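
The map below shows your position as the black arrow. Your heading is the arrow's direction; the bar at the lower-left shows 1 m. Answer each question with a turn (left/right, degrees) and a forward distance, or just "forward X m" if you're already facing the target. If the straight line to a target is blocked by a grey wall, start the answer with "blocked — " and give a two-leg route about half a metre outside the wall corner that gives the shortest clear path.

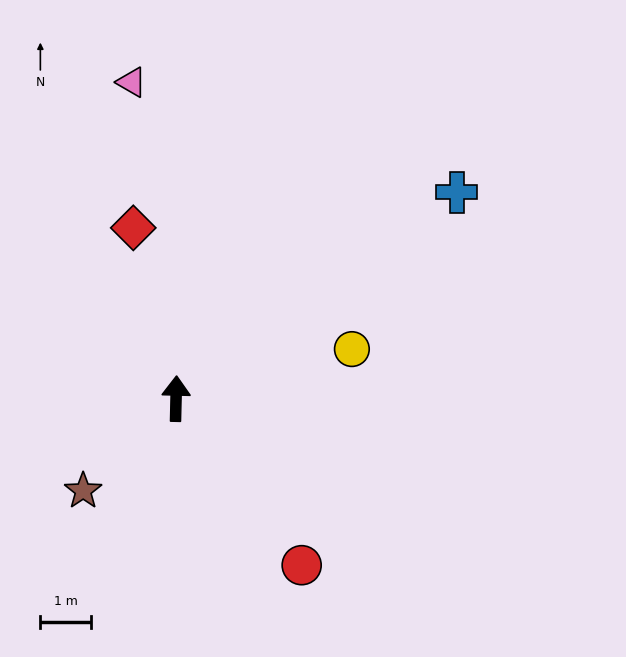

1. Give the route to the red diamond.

turn left 15°, forward 3.5 m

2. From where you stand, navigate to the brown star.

turn left 136°, forward 2.6 m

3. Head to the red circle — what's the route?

turn right 142°, forward 4.1 m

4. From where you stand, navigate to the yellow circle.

turn right 73°, forward 3.6 m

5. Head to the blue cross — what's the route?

turn right 52°, forward 6.9 m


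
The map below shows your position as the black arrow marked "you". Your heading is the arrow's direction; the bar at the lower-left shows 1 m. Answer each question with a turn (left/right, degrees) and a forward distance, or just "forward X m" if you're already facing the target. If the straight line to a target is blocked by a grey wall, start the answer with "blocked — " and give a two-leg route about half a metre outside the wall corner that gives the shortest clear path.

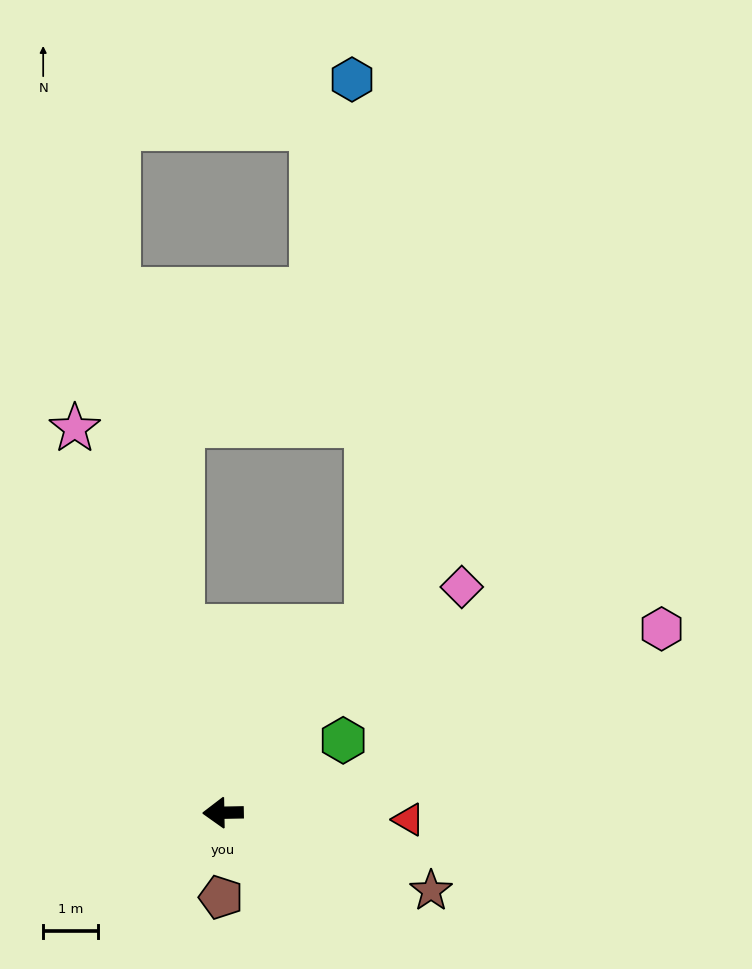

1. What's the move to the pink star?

turn right 70°, forward 7.6 m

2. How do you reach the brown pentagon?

turn left 88°, forward 1.6 m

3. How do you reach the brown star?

turn left 158°, forward 4.1 m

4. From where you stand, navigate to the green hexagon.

turn right 150°, forward 2.6 m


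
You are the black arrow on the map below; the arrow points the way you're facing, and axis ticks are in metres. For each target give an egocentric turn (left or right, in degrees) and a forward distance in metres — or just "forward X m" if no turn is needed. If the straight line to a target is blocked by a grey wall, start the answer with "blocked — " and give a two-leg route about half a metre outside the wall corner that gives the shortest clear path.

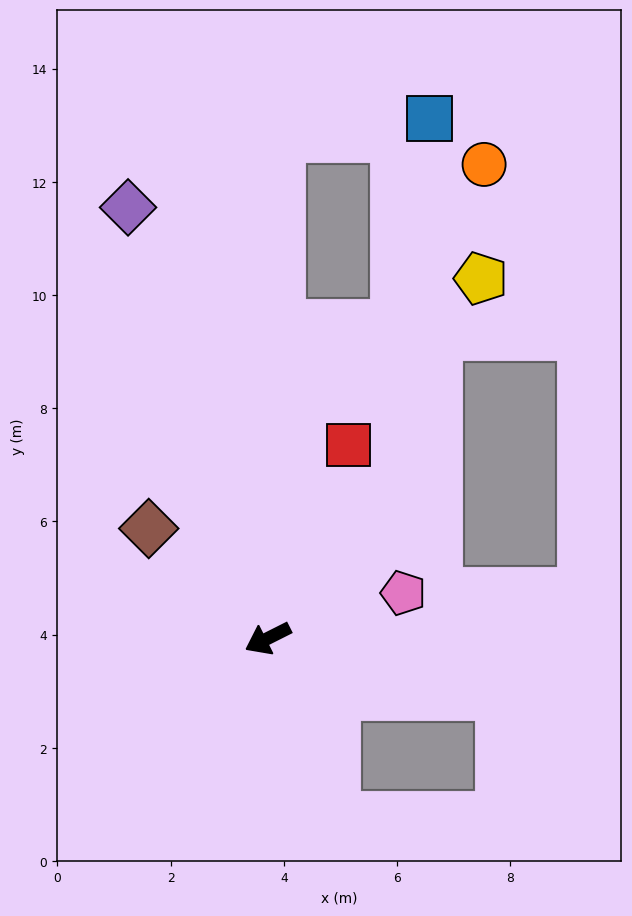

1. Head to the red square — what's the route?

turn right 139°, forward 3.7 m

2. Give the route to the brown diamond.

turn right 69°, forward 2.9 m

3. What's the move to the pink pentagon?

turn left 172°, forward 2.5 m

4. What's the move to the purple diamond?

turn right 99°, forward 8.0 m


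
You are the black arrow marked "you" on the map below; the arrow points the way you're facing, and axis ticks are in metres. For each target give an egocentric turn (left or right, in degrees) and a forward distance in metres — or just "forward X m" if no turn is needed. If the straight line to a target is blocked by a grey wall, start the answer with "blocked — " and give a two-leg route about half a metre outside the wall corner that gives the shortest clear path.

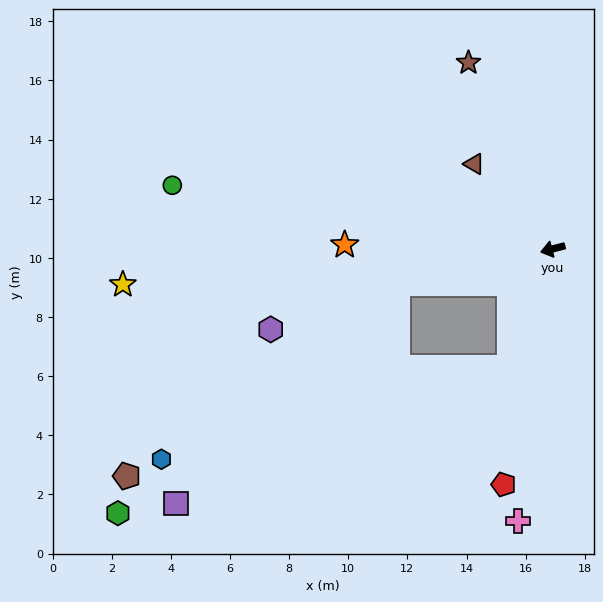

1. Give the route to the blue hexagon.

blocked — turn right 2°, forward 5.4 m, then turn left 24°, forward 10.0 m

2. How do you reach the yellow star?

turn right 10°, forward 14.6 m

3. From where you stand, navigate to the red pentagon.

turn left 64°, forward 8.1 m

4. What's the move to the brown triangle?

turn right 62°, forward 3.9 m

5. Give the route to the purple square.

blocked — turn right 2°, forward 5.4 m, then turn left 32°, forward 10.6 m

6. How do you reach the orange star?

turn right 16°, forward 7.0 m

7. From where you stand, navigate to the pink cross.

turn left 68°, forward 9.3 m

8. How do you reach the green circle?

turn right 24°, forward 13.0 m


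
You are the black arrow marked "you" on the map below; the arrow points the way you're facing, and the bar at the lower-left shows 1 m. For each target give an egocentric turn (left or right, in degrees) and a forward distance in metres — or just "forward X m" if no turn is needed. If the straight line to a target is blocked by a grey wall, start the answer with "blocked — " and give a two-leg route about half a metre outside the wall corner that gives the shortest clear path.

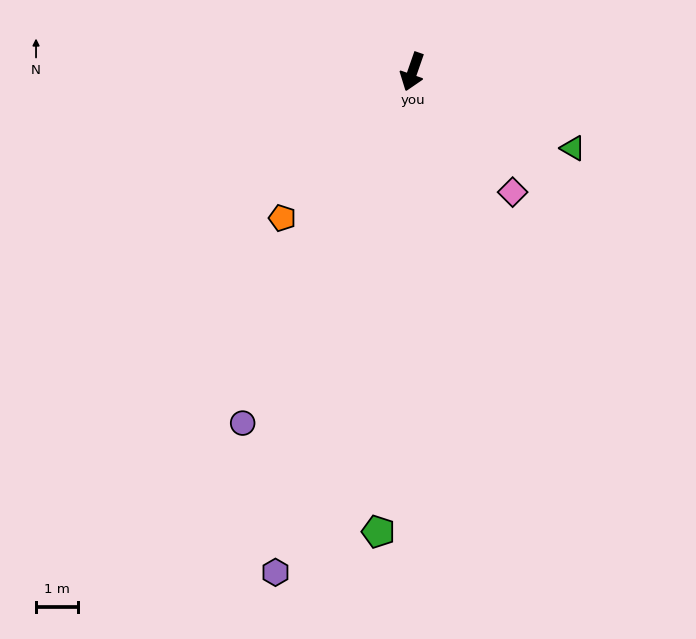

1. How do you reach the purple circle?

turn right 7°, forward 9.2 m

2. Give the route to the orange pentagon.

turn right 22°, forward 4.6 m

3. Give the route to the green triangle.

turn left 84°, forward 4.2 m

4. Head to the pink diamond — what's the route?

turn left 59°, forward 3.7 m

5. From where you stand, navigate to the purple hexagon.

turn left 4°, forward 12.3 m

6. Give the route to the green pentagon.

turn left 15°, forward 10.9 m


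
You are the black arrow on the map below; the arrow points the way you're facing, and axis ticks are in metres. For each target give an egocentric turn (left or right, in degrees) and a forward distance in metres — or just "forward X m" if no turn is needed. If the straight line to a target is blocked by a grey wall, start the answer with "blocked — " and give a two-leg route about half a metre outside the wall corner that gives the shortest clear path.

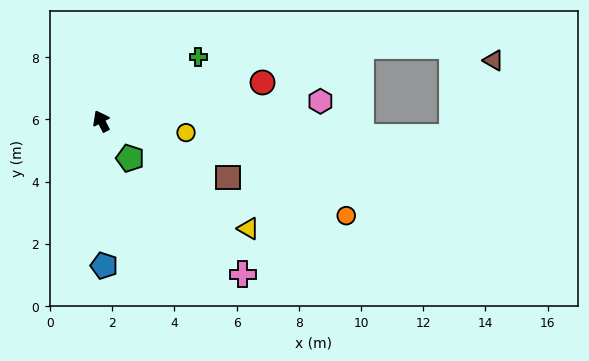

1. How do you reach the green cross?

turn right 84°, forward 3.7 m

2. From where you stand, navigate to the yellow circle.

turn right 125°, forward 2.8 m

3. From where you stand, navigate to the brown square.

turn right 142°, forward 4.5 m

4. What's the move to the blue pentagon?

turn left 154°, forward 4.6 m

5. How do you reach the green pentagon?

turn right 170°, forward 1.5 m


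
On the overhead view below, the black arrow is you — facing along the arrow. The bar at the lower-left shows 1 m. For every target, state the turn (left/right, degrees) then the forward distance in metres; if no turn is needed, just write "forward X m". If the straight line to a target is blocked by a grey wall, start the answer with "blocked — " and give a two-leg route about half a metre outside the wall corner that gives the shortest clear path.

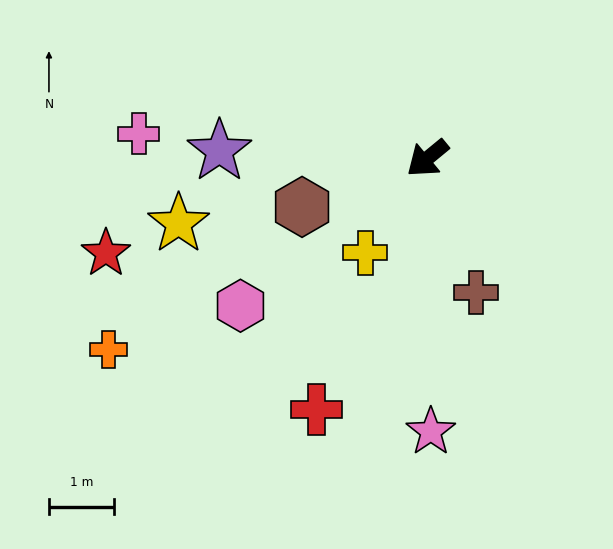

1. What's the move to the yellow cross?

turn left 17°, forward 1.7 m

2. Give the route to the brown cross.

turn left 70°, forward 2.2 m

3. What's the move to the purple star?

turn right 42°, forward 3.2 m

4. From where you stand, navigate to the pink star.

turn left 51°, forward 4.2 m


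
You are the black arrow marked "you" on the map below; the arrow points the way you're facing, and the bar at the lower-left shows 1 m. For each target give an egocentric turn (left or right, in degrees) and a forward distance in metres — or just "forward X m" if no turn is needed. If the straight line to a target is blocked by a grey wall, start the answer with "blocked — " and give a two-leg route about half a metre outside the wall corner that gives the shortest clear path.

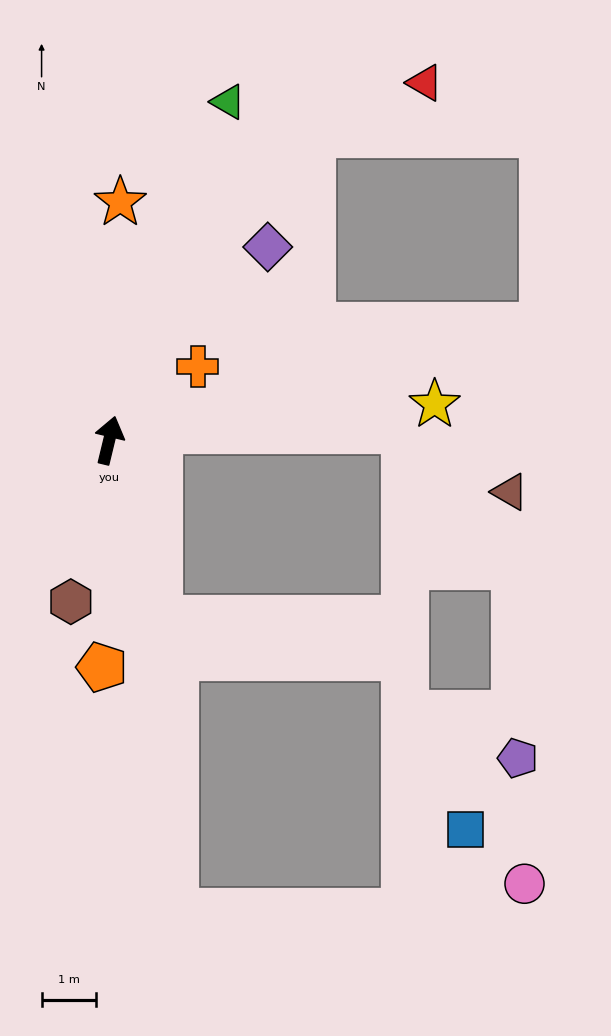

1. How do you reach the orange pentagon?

turn right 168°, forward 4.2 m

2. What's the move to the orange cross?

turn right 37°, forward 2.1 m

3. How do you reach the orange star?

turn left 11°, forward 4.4 m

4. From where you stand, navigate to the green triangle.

turn right 6°, forward 6.6 m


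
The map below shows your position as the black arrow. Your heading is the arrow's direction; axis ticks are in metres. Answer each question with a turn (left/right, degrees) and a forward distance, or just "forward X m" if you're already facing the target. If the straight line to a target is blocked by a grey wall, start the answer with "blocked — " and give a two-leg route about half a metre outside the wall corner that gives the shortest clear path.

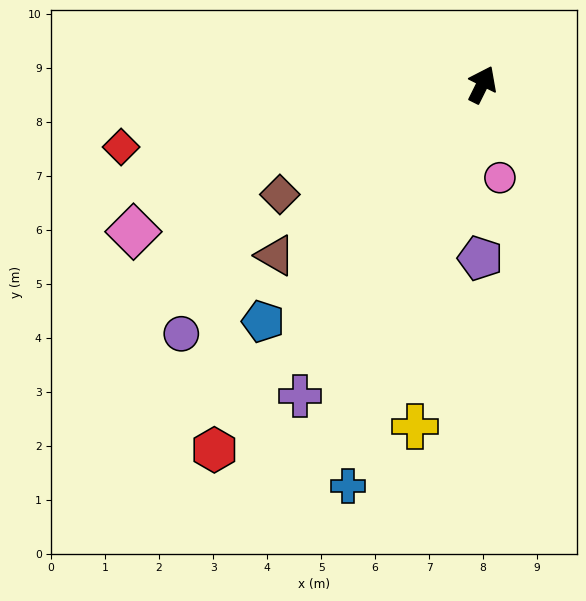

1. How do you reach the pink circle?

turn right 143°, forward 1.8 m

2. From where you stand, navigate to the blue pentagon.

turn left 164°, forward 6.0 m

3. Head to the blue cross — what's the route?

turn right 172°, forward 7.8 m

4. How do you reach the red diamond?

turn left 126°, forward 6.8 m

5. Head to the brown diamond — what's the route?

turn left 145°, forward 4.3 m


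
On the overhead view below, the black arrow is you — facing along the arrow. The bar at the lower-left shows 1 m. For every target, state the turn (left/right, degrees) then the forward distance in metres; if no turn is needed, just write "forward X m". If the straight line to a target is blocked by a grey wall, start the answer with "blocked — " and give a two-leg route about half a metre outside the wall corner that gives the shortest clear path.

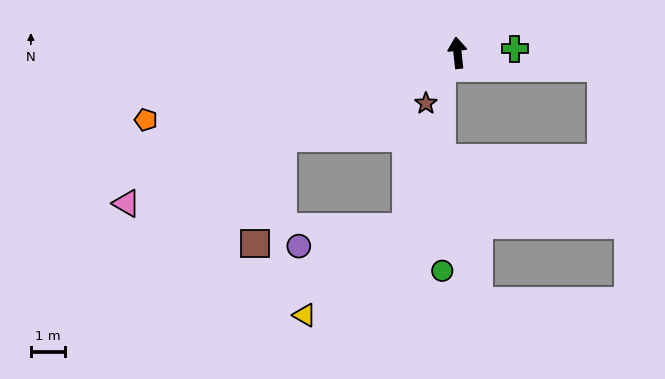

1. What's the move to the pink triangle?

turn left 108°, forward 10.8 m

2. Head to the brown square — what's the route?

blocked — turn left 110°, forward 5.8 m, then turn left 49°, forward 3.2 m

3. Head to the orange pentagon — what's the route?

turn left 96°, forward 9.5 m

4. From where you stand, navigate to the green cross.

turn right 92°, forward 1.7 m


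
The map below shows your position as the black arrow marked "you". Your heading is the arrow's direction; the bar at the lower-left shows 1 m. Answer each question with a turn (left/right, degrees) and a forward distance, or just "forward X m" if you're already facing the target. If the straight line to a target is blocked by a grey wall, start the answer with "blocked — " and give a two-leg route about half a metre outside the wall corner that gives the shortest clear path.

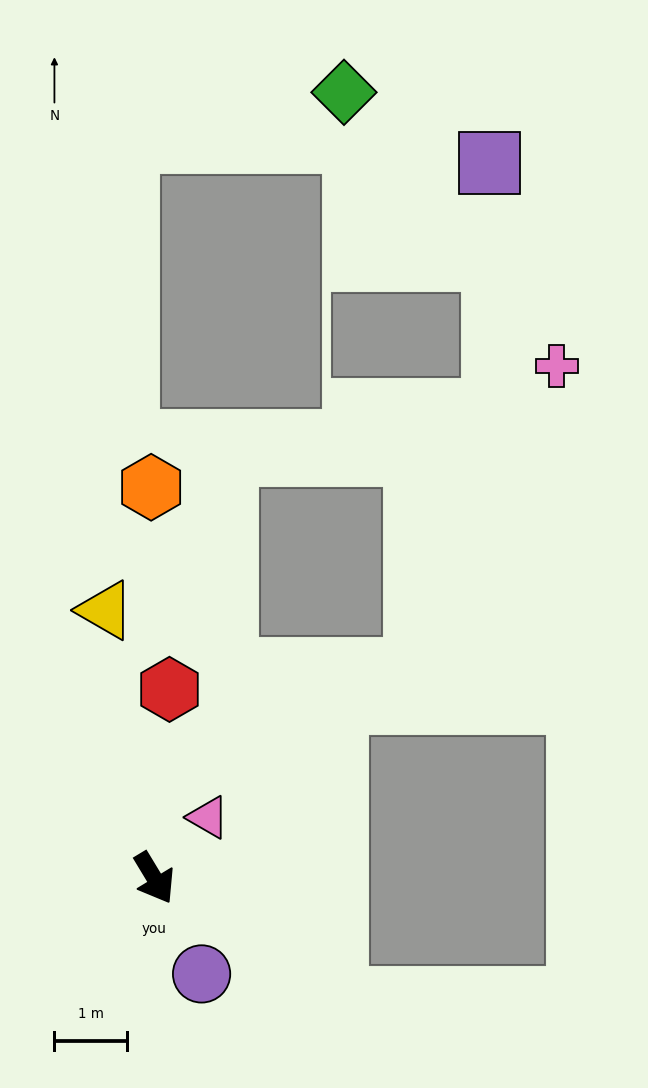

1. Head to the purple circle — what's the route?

turn right 5°, forward 1.5 m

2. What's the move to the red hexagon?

turn left 144°, forward 2.6 m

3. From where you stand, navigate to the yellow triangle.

turn left 159°, forward 3.7 m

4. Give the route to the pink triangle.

turn left 107°, forward 1.1 m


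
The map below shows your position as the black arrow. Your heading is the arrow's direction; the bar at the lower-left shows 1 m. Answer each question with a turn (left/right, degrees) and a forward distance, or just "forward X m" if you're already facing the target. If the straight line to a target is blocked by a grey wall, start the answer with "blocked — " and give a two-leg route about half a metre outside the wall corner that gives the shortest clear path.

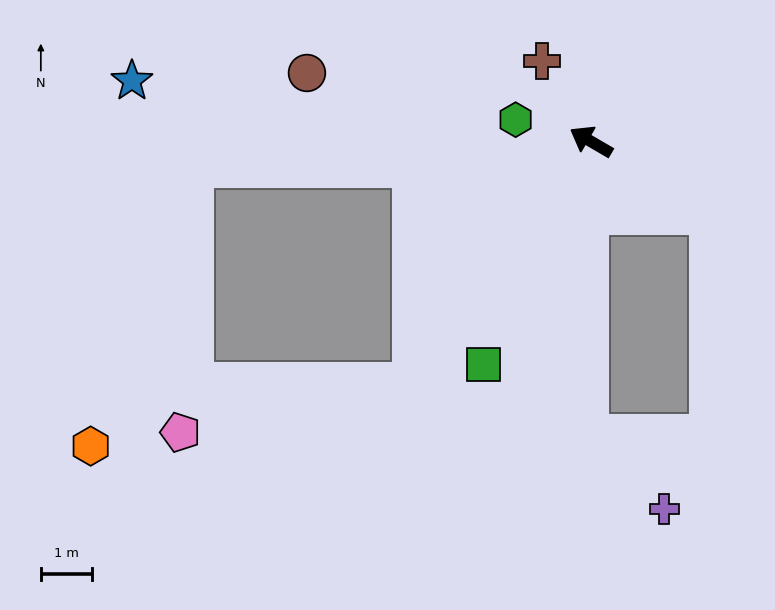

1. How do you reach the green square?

turn left 94°, forward 4.9 m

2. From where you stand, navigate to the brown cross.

turn right 28°, forward 1.9 m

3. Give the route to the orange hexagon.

blocked — turn left 34°, forward 7.9 m, then turn left 66°, forward 5.9 m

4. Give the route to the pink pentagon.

blocked — turn left 84°, forward 5.9 m, then turn right 42°, forward 4.7 m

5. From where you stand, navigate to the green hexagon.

turn left 14°, forward 1.5 m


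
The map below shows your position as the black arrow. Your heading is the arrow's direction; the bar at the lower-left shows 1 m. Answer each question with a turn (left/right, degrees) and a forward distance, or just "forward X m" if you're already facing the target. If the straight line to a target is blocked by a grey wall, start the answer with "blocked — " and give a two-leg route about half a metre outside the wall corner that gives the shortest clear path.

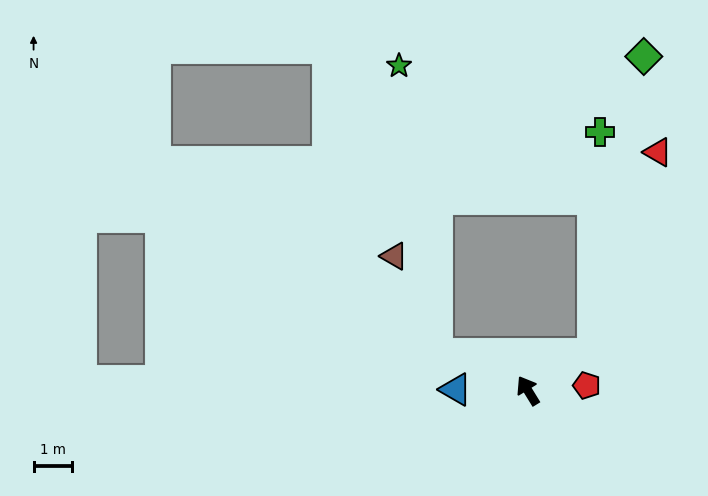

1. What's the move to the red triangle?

blocked — turn right 92°, forward 2.0 m, then turn left 43°, forward 5.6 m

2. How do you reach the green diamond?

blocked — turn right 92°, forward 2.0 m, then turn left 51°, forward 7.9 m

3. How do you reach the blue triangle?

turn left 58°, forward 1.9 m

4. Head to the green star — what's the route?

blocked — turn left 36°, forward 2.6 m, then turn right 60°, forward 7.7 m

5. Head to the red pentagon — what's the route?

turn right 117°, forward 1.6 m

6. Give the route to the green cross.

blocked — turn right 92°, forward 2.0 m, then turn left 59°, forward 5.8 m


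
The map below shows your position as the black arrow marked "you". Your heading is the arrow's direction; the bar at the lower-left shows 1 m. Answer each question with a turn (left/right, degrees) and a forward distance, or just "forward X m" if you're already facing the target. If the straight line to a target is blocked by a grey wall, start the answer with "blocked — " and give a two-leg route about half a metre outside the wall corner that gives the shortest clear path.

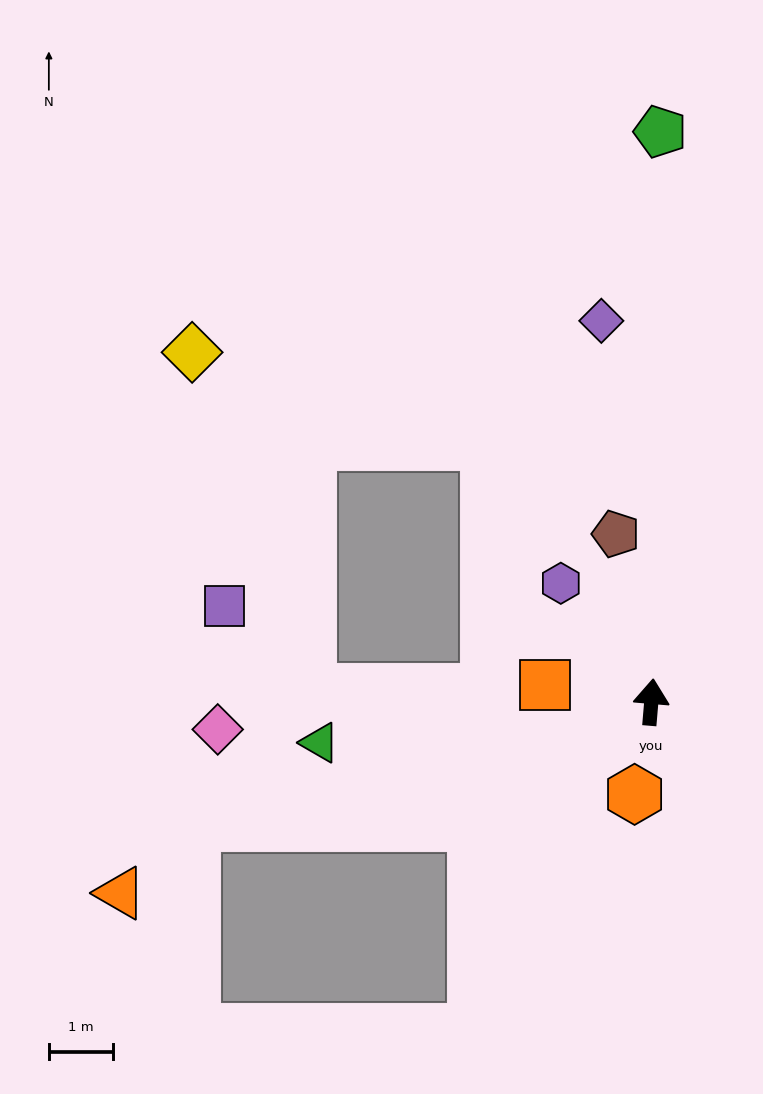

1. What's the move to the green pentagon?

turn left 4°, forward 9.0 m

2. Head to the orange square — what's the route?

turn left 86°, forward 1.7 m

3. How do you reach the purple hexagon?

turn left 42°, forward 2.3 m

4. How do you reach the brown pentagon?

turn left 17°, forward 2.7 m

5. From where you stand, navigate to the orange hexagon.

turn left 175°, forward 1.5 m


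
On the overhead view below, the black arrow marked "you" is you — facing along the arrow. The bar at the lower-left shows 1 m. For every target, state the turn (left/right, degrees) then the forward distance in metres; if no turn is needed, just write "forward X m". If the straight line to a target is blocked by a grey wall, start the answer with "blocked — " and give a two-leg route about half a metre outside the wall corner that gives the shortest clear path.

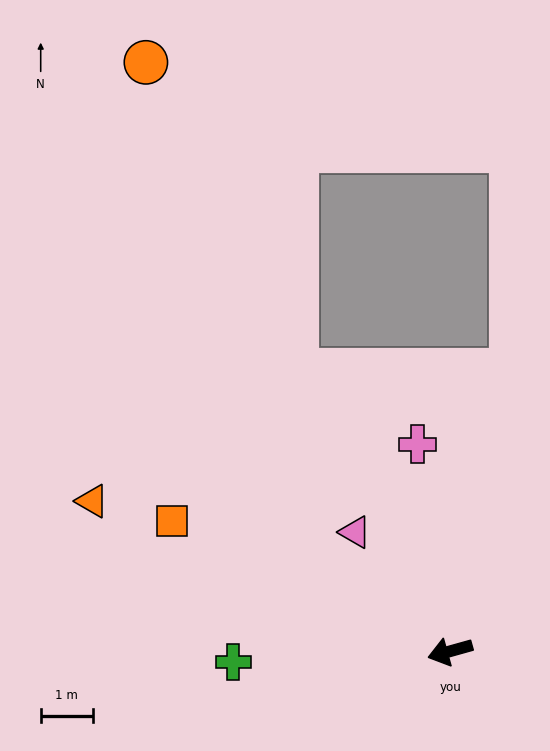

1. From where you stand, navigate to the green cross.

turn right 13°, forward 4.2 m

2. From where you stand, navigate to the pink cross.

turn right 97°, forward 4.0 m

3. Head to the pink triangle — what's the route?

turn right 67°, forward 2.9 m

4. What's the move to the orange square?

turn right 41°, forward 5.9 m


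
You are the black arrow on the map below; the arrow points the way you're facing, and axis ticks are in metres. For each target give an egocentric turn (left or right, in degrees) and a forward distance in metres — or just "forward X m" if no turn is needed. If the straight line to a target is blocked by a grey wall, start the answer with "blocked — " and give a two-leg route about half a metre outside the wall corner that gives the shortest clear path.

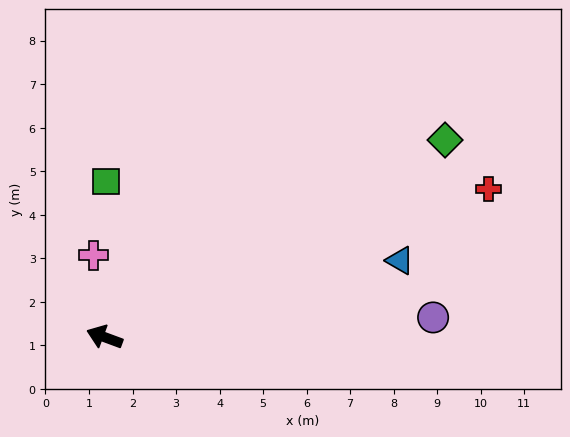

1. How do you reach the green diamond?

turn right 130°, forward 9.0 m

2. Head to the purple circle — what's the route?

turn right 156°, forward 7.6 m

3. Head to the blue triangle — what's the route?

turn right 145°, forward 7.0 m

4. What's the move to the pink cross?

turn right 62°, forward 1.9 m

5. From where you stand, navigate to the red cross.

turn right 139°, forward 9.5 m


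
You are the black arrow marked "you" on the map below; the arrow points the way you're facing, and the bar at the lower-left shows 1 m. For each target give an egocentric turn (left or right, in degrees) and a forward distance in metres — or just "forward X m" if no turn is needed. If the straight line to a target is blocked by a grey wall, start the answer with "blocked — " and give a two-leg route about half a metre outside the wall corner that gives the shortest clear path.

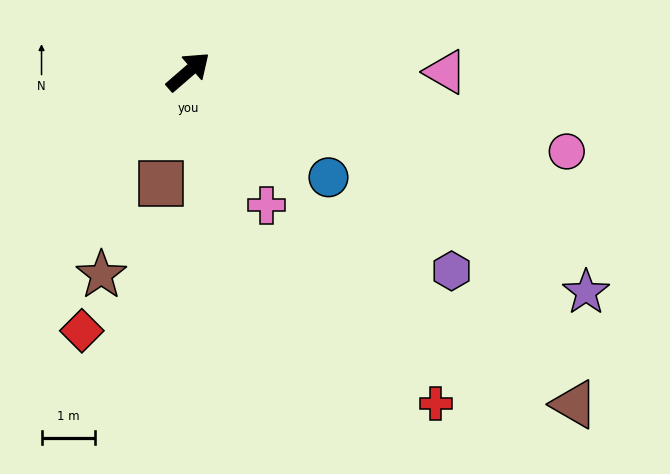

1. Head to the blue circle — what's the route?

turn right 78°, forward 3.3 m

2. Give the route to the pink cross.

turn right 100°, forward 2.9 m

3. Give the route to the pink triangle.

turn right 41°, forward 4.8 m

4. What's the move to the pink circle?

turn right 53°, forward 7.2 m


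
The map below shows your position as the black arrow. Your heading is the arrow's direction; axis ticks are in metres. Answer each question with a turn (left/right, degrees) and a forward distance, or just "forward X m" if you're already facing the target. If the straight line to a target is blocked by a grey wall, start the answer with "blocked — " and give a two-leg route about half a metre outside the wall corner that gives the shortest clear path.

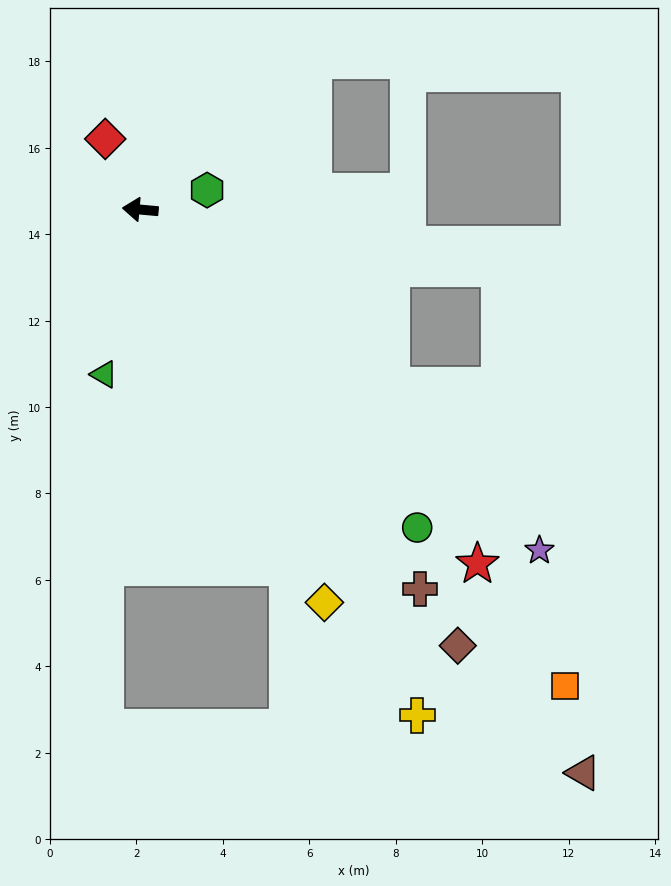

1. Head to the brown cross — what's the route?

turn left 131°, forward 10.9 m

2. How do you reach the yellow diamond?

turn left 120°, forward 10.0 m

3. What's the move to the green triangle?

turn left 83°, forward 3.9 m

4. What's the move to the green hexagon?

turn right 159°, forward 1.6 m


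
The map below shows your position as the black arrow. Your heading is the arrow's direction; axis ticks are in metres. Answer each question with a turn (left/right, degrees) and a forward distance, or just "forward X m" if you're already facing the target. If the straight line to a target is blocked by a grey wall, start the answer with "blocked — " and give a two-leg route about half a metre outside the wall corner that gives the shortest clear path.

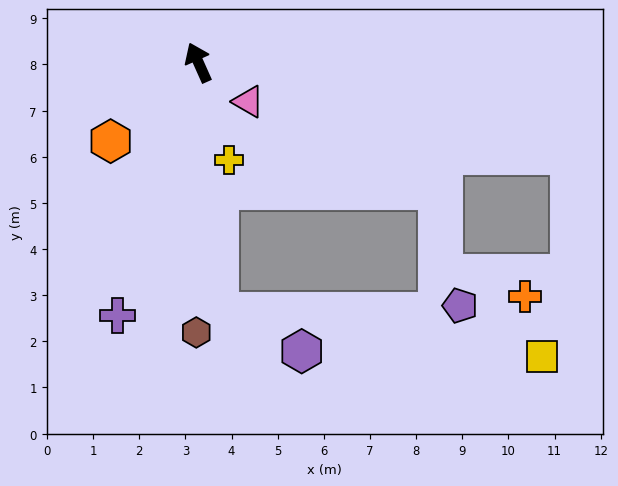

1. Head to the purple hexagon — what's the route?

blocked — turn left 161°, forward 5.4 m, then turn left 59°, forward 2.0 m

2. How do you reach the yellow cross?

turn left 173°, forward 2.2 m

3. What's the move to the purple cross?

turn left 138°, forward 5.8 m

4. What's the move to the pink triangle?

turn right 152°, forward 1.4 m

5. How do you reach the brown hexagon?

turn left 155°, forward 5.9 m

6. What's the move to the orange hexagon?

turn left 108°, forward 2.6 m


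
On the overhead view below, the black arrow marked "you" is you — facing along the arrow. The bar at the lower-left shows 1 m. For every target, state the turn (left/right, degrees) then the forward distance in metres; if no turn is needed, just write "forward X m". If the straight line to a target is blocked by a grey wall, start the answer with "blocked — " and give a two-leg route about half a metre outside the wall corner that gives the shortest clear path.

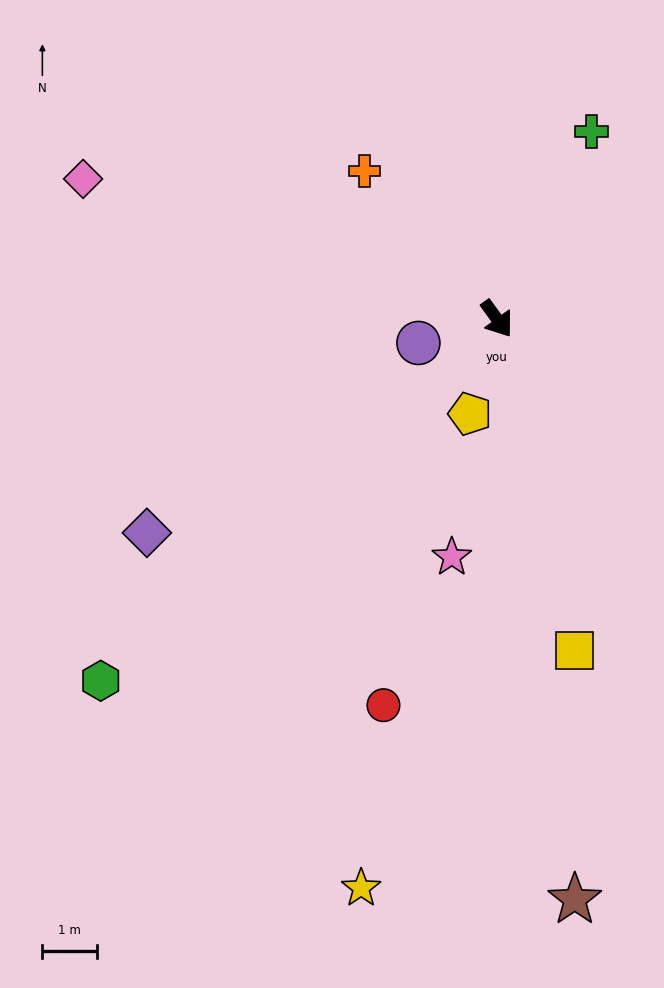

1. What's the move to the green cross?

turn left 117°, forward 3.8 m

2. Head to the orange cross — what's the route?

turn right 174°, forward 3.6 m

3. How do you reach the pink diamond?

turn right 145°, forward 8.0 m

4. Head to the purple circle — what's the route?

turn right 109°, forward 1.5 m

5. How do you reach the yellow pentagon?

turn right 52°, forward 1.8 m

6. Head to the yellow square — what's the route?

turn right 23°, forward 6.2 m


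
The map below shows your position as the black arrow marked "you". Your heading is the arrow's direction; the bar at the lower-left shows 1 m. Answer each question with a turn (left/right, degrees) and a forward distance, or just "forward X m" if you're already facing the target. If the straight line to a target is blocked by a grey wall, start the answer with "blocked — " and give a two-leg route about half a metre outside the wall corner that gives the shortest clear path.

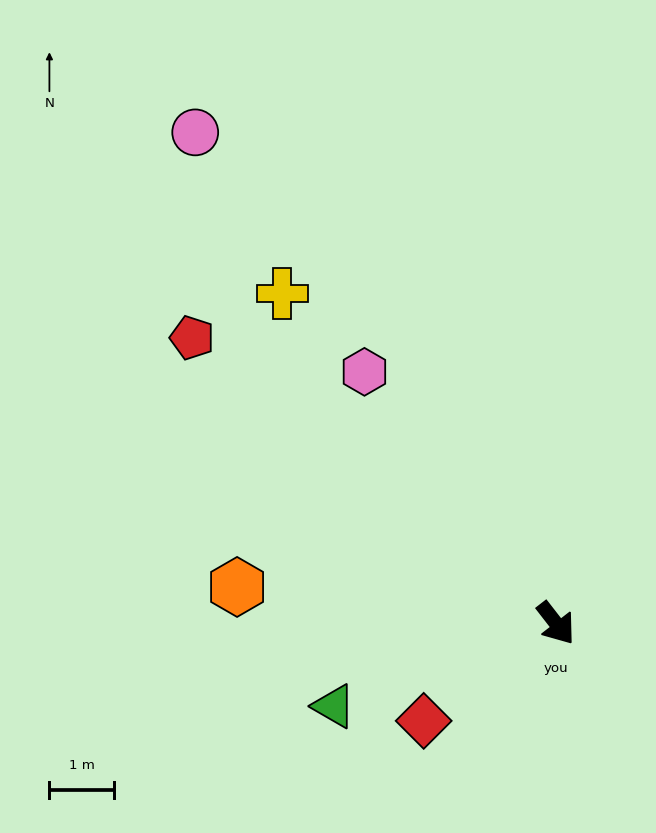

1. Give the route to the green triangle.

turn right 107°, forward 3.7 m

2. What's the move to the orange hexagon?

turn right 134°, forward 5.0 m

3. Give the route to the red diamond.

turn right 91°, forward 2.5 m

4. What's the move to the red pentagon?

turn right 166°, forward 7.2 m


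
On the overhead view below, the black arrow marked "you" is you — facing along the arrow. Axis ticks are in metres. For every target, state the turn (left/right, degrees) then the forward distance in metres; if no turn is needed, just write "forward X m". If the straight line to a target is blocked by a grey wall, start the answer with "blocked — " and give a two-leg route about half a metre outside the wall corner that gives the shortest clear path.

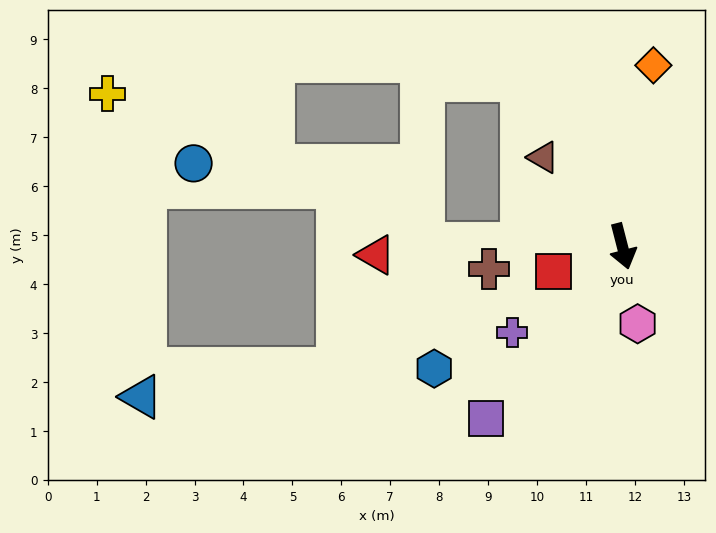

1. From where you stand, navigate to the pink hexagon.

turn right 3°, forward 1.6 m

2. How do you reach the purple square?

turn right 53°, forward 4.5 m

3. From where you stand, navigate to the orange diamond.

turn left 156°, forward 3.8 m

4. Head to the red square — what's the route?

turn right 84°, forward 1.5 m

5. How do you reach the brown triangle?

turn right 153°, forward 2.4 m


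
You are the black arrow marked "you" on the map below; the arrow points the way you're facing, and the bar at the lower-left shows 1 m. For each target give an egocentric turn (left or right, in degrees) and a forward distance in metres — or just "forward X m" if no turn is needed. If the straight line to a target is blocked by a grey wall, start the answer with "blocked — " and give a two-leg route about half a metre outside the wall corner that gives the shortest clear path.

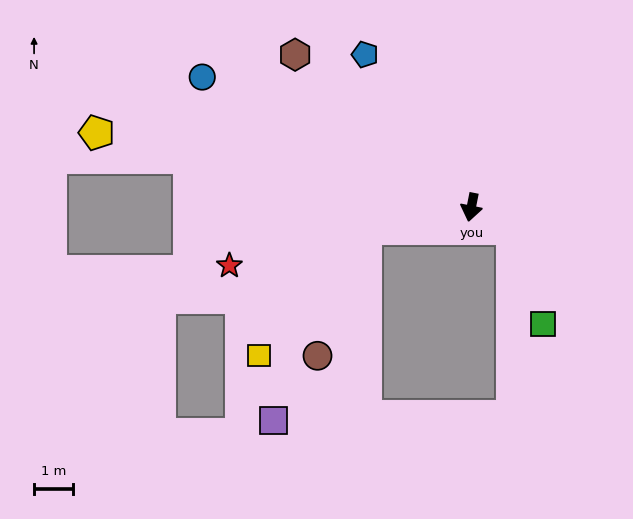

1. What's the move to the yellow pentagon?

turn right 90°, forward 9.7 m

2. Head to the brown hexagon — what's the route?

turn right 120°, forward 5.9 m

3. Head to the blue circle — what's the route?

turn right 105°, forward 7.6 m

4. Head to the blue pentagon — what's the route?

turn right 134°, forward 4.7 m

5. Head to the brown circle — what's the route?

blocked — turn right 68°, forward 2.7 m, then turn left 59°, forward 3.5 m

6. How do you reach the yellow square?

blocked — turn right 68°, forward 2.7 m, then turn left 39°, forward 4.2 m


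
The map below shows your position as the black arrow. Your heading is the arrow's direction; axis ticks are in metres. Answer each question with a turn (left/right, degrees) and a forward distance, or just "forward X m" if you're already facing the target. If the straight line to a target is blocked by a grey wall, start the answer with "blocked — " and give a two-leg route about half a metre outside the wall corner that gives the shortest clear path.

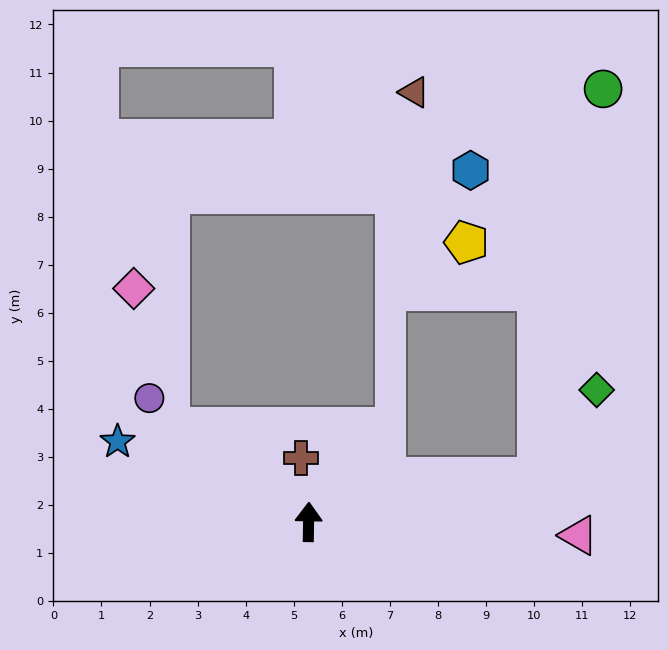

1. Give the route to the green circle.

blocked — turn right 78°, forward 4.9 m, then turn left 69°, forward 8.2 m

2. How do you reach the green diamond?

blocked — turn right 78°, forward 4.9 m, then turn left 45°, forward 2.2 m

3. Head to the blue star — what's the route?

turn left 68°, forward 4.3 m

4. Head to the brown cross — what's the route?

turn left 8°, forward 1.3 m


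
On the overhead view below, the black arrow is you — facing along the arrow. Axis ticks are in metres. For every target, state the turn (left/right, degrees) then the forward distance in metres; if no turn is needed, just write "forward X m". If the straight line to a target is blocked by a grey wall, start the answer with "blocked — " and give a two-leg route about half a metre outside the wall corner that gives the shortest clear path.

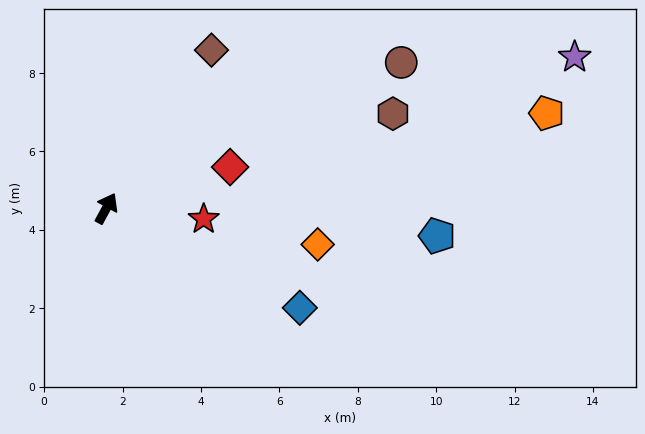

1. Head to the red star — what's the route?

turn right 68°, forward 2.5 m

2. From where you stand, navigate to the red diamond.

turn right 43°, forward 3.3 m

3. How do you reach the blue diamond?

turn right 89°, forward 5.5 m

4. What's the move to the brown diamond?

turn right 5°, forward 4.8 m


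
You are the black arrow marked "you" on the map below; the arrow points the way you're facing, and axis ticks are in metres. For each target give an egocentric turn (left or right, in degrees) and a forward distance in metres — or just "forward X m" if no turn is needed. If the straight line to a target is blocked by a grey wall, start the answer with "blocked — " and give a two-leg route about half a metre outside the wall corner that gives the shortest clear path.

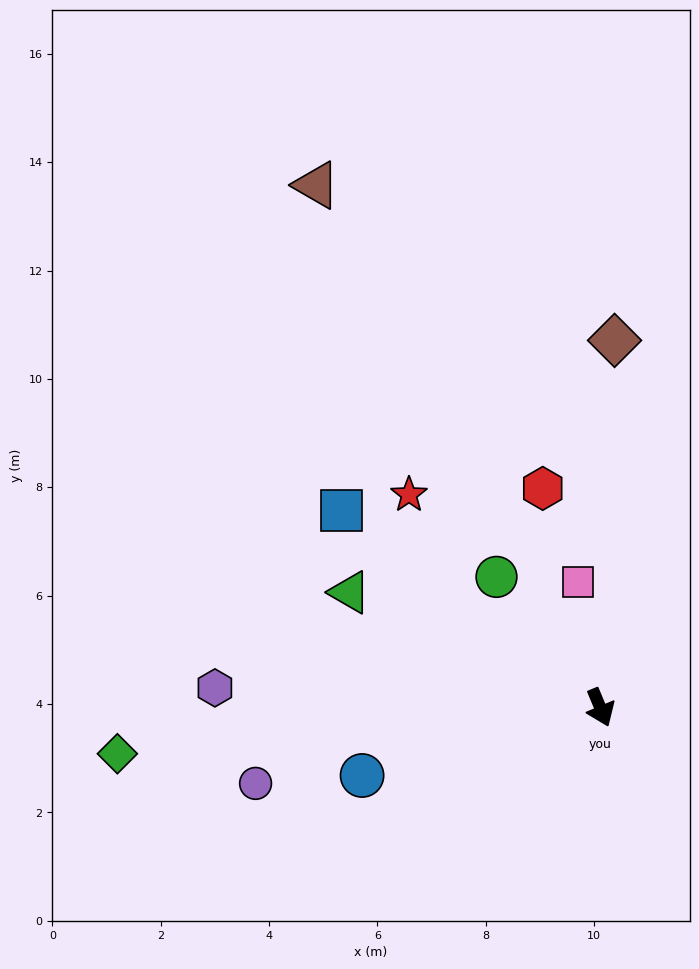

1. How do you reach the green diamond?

turn right 107°, forward 9.0 m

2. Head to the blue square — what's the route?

turn right 150°, forward 6.0 m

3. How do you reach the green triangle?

turn right 137°, forward 5.1 m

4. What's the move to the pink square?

turn left 167°, forward 2.3 m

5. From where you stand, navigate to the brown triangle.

turn right 174°, forward 11.0 m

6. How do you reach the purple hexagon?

turn right 116°, forward 7.1 m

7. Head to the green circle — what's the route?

turn right 164°, forward 3.1 m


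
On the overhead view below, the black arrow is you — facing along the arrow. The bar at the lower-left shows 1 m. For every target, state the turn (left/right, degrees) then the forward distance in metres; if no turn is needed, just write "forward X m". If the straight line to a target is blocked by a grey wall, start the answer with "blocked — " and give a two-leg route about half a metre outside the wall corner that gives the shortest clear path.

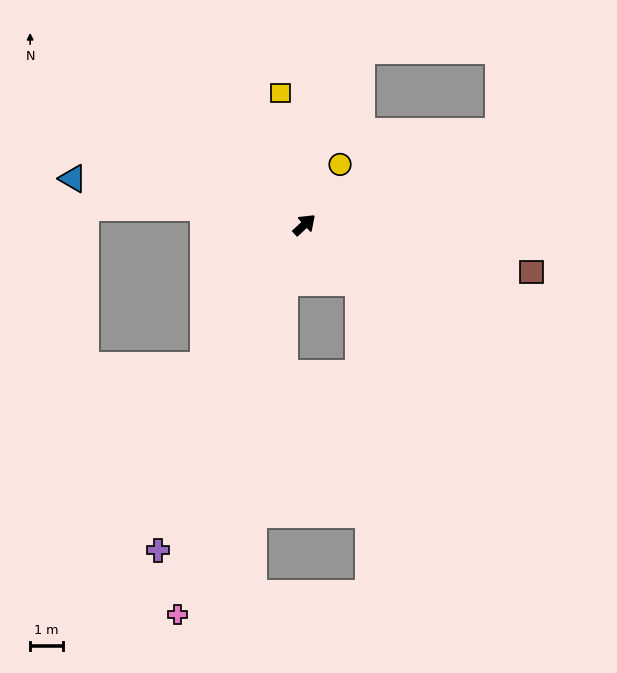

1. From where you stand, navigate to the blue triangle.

turn left 126°, forward 7.1 m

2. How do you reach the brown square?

turn right 54°, forward 7.0 m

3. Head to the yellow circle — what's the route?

turn left 17°, forward 2.1 m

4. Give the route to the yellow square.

turn left 58°, forward 4.0 m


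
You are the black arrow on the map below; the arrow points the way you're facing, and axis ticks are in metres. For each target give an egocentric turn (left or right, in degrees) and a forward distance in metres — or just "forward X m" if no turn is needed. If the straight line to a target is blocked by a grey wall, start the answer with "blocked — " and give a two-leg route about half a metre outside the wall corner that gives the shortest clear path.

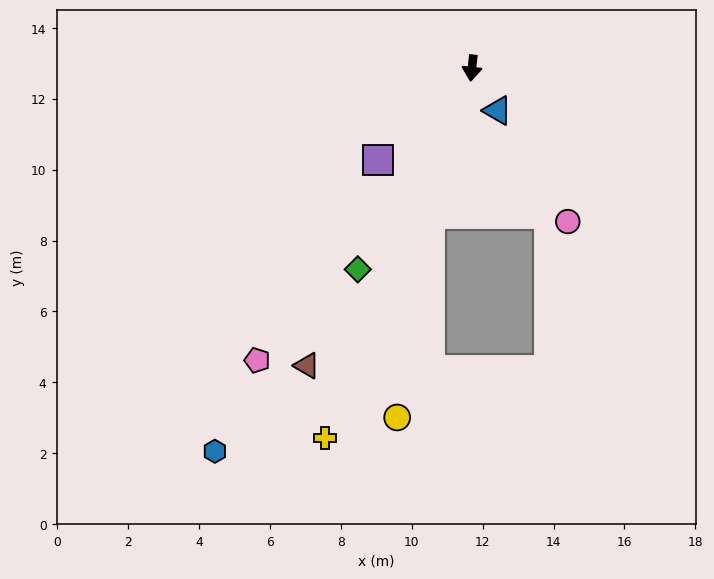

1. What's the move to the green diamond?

turn right 24°, forward 6.5 m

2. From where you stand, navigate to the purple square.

turn right 40°, forward 3.7 m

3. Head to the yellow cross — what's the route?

turn right 16°, forward 11.2 m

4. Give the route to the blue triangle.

turn left 37°, forward 1.4 m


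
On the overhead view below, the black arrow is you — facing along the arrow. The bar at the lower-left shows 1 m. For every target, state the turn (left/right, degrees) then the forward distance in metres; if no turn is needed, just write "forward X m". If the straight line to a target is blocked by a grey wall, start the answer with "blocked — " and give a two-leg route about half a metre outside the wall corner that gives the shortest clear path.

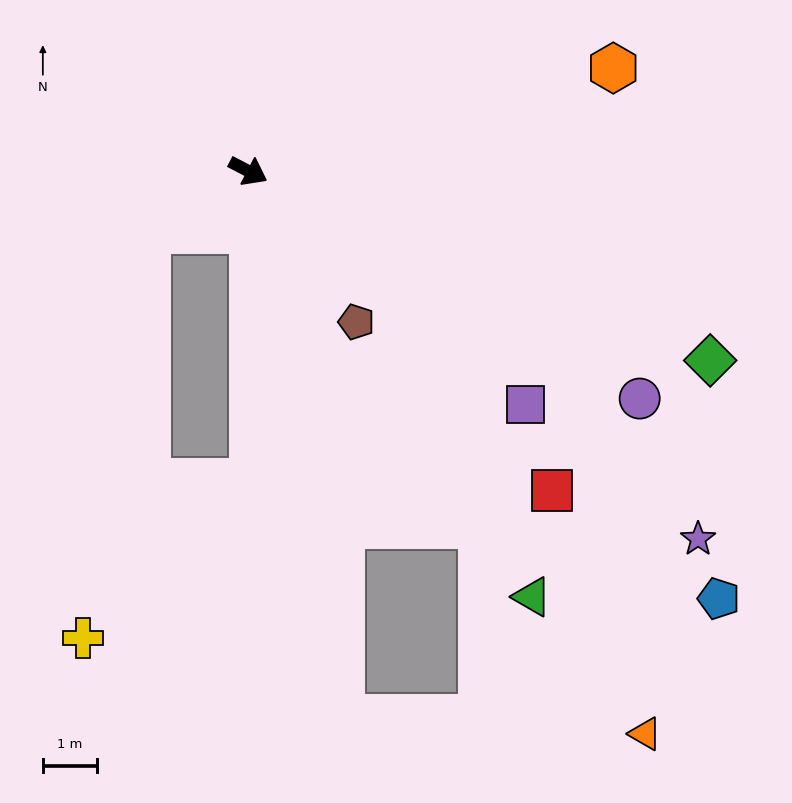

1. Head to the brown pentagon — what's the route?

turn right 27°, forward 3.4 m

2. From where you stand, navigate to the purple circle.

turn right 3°, forward 8.4 m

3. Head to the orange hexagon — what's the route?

turn left 43°, forward 7.0 m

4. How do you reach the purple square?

turn right 13°, forward 6.7 m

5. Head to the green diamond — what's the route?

turn left 5°, forward 9.3 m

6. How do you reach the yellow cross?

blocked — turn right 122°, forward 2.2 m, then turn left 50°, forward 7.7 m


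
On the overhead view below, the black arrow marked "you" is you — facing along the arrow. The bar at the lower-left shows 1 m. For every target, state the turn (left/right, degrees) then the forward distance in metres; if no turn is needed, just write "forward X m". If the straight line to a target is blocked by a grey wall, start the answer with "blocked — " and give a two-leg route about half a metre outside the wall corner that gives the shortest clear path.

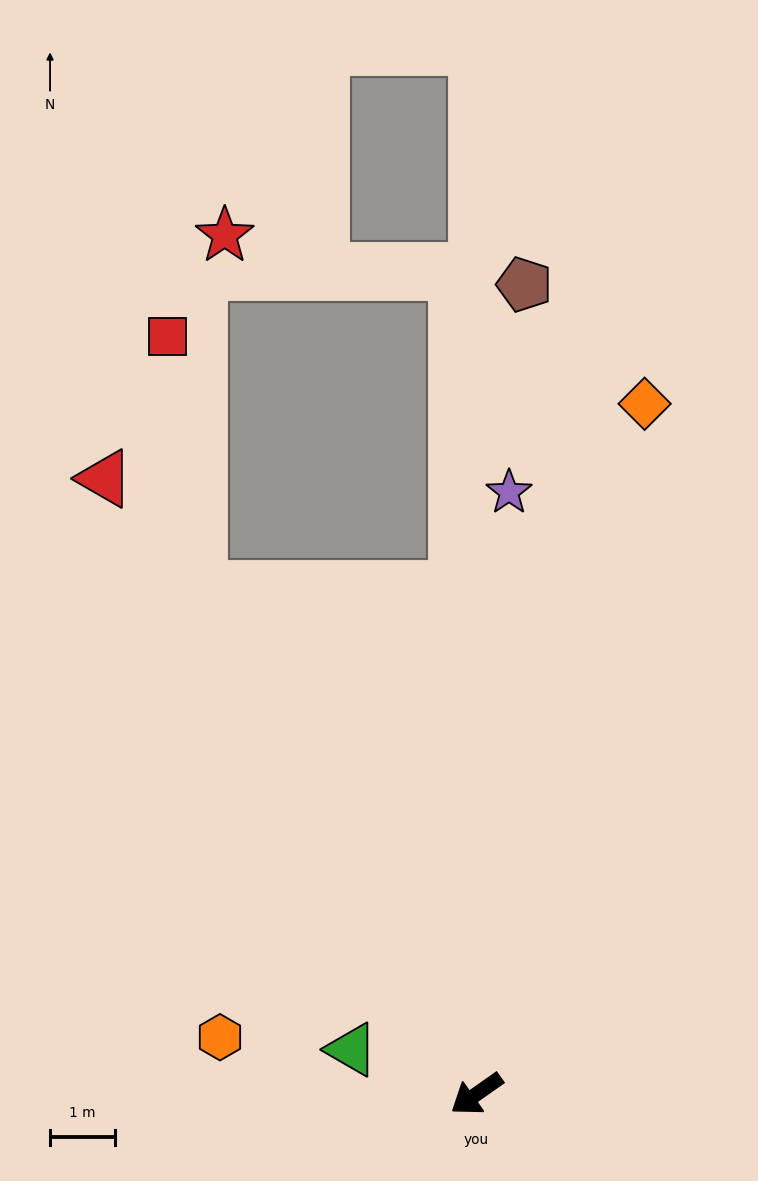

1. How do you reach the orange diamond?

turn right 139°, forward 10.9 m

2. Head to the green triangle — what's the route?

turn right 55°, forward 2.0 m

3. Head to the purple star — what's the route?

turn right 128°, forward 9.3 m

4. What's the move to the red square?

blocked — turn right 96°, forward 8.9 m, then turn right 22°, forward 3.9 m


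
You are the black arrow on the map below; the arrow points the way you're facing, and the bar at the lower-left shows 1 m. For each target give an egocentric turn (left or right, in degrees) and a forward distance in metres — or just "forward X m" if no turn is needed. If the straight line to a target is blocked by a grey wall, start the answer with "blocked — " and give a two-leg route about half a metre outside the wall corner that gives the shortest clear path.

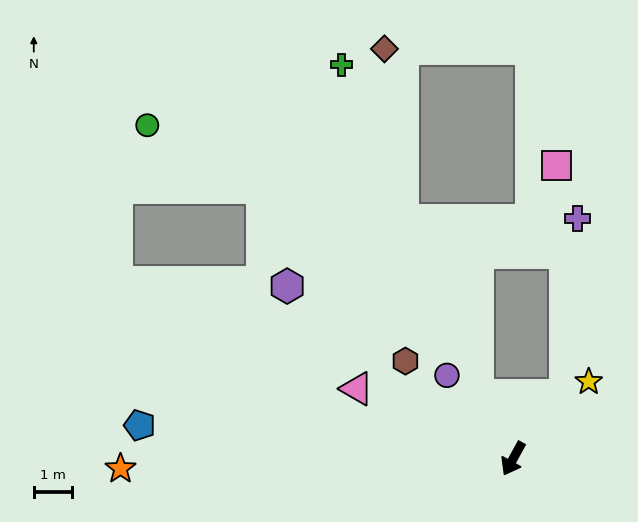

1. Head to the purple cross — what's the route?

blocked — turn left 169°, forward 2.1 m, then turn left 36°, forward 4.6 m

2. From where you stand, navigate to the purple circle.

turn right 113°, forward 2.8 m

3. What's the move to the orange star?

turn right 60°, forward 10.2 m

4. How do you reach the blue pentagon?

turn right 66°, forward 9.8 m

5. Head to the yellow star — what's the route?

turn left 164°, forward 2.8 m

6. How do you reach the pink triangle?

turn right 85°, forward 4.5 m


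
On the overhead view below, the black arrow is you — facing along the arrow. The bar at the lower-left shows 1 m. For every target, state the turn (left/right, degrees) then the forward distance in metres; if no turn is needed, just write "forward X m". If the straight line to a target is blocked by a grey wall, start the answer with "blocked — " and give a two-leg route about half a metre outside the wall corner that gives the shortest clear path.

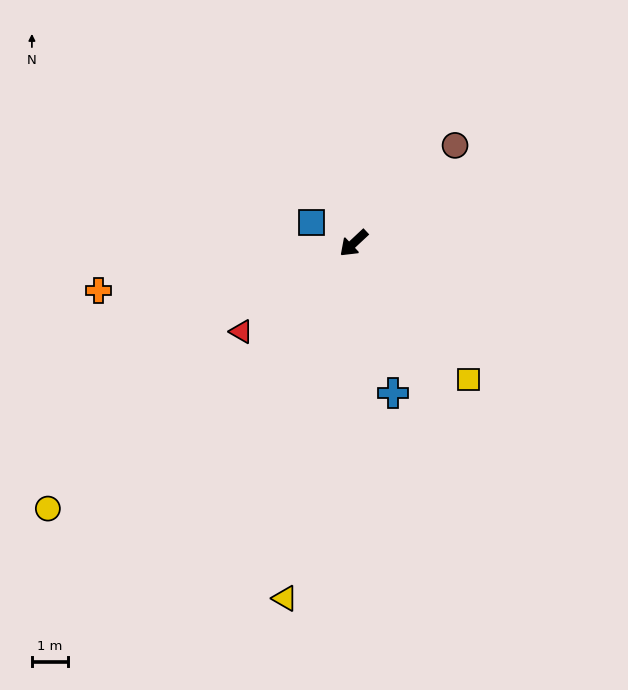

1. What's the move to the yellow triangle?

turn left 36°, forward 10.2 m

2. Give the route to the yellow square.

turn left 87°, forward 5.0 m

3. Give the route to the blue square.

turn right 69°, forward 1.3 m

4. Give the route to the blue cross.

turn left 62°, forward 4.4 m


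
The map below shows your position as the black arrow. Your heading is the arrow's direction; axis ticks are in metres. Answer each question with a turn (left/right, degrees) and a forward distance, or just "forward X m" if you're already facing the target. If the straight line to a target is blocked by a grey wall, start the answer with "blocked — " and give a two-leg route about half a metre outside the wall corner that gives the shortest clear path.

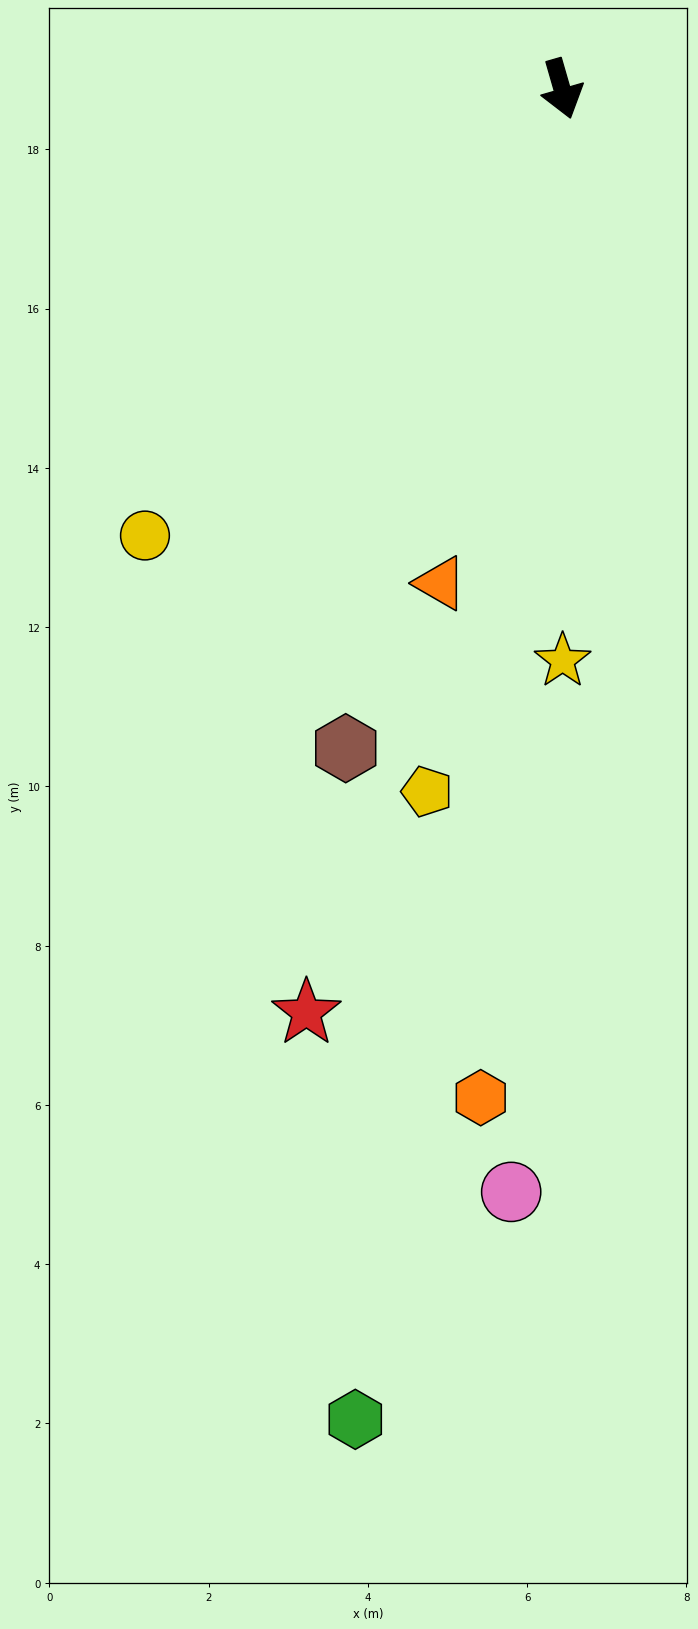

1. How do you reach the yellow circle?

turn right 59°, forward 7.7 m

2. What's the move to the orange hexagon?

turn right 21°, forward 12.7 m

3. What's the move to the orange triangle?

turn right 30°, forward 6.4 m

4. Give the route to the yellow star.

turn right 16°, forward 7.2 m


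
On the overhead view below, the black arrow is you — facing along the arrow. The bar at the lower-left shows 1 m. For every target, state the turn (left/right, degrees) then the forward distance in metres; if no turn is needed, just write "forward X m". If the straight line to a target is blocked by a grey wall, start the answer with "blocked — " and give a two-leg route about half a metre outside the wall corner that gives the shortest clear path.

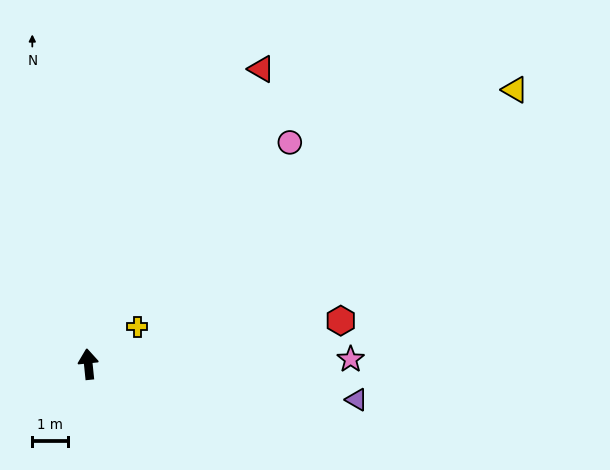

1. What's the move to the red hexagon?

turn right 86°, forward 7.2 m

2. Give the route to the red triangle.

turn right 36°, forward 9.6 m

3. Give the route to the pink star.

turn right 95°, forward 7.3 m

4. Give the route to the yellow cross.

turn right 58°, forward 1.7 m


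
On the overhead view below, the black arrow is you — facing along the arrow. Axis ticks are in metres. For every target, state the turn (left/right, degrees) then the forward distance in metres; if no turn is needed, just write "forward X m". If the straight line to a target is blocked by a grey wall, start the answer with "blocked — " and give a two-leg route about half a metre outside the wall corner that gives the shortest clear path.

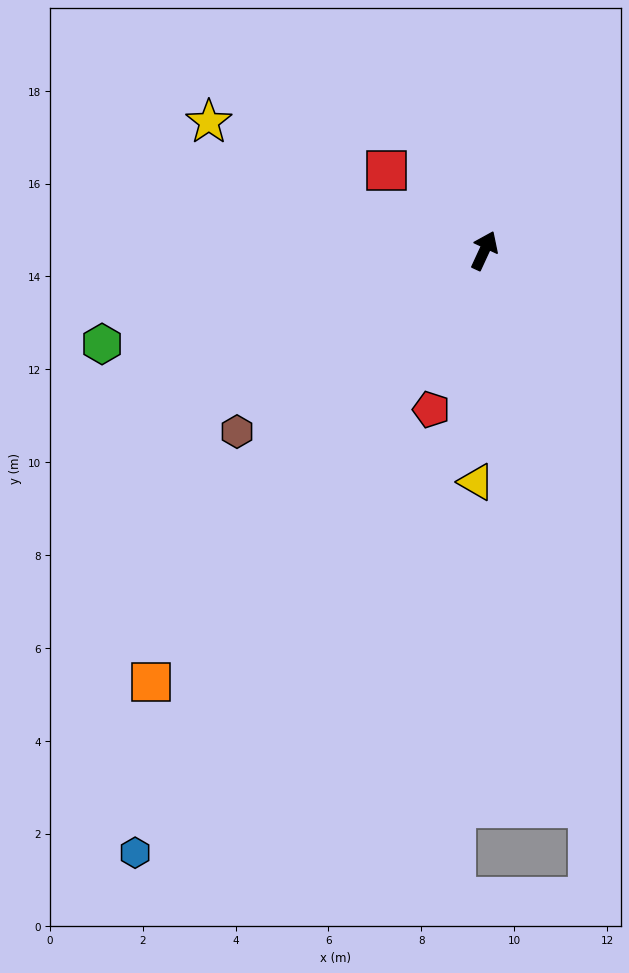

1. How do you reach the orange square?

turn left 167°, forward 11.7 m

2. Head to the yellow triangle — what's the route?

turn right 157°, forward 5.0 m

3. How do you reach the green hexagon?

turn left 128°, forward 8.5 m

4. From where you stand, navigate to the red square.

turn left 76°, forward 2.7 m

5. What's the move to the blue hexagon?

turn left 175°, forward 15.0 m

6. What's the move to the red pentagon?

turn right 174°, forward 3.6 m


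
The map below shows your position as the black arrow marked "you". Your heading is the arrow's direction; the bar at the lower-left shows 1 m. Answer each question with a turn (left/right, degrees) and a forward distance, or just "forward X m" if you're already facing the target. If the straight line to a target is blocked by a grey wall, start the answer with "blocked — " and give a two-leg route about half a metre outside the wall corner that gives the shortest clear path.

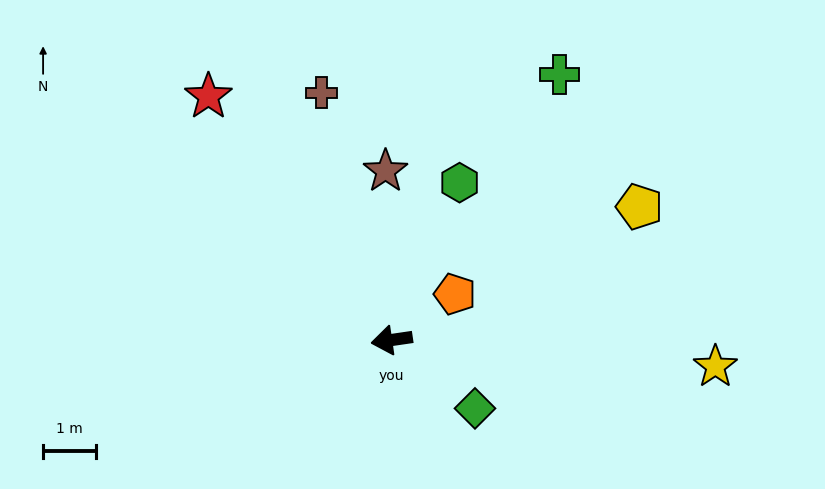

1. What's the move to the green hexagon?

turn right 122°, forward 3.2 m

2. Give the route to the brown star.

turn right 96°, forward 3.2 m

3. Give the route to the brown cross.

turn right 82°, forward 4.8 m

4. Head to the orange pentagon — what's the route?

turn right 152°, forward 1.5 m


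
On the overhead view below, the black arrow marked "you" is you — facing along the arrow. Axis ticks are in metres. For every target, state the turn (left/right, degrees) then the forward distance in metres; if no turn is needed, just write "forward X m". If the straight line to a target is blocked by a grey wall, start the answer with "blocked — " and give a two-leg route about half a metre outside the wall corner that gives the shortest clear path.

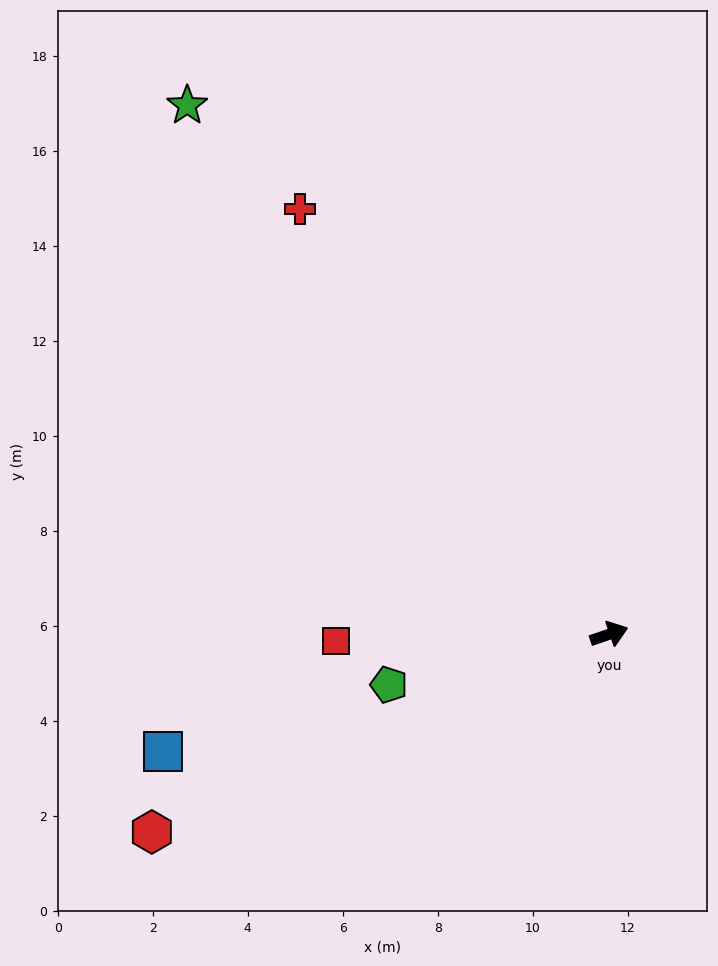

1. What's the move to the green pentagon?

turn left 174°, forward 4.8 m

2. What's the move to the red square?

turn left 163°, forward 5.8 m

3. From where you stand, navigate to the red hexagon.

turn right 176°, forward 10.5 m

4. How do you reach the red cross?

turn left 107°, forward 11.1 m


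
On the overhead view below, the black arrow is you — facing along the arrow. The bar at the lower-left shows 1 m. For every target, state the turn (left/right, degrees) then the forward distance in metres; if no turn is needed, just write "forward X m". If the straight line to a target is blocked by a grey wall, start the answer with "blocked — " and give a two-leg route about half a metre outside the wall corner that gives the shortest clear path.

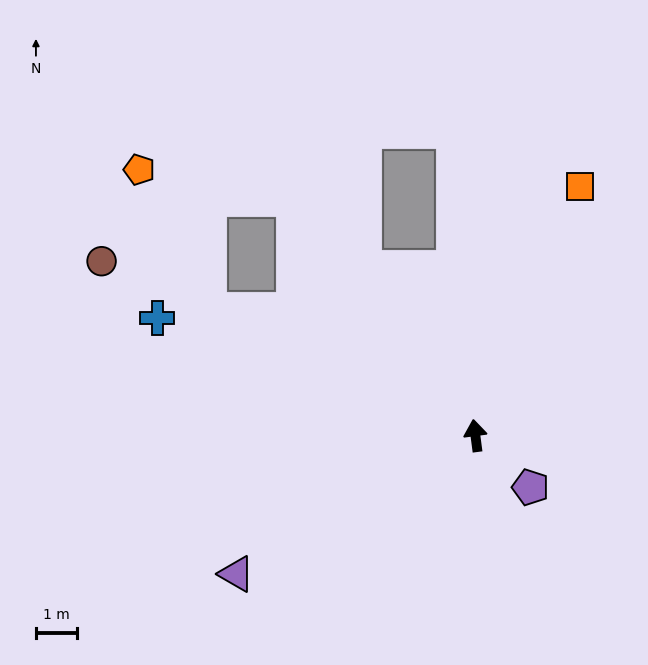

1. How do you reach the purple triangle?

turn left 113°, forward 6.7 m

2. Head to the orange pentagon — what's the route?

blocked — turn left 57°, forward 7.1 m, then turn right 38°, forward 3.8 m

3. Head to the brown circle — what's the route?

turn left 58°, forward 10.0 m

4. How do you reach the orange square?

turn right 30°, forward 6.5 m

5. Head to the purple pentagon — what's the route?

turn right 141°, forward 1.8 m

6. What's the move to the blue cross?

turn left 62°, forward 8.2 m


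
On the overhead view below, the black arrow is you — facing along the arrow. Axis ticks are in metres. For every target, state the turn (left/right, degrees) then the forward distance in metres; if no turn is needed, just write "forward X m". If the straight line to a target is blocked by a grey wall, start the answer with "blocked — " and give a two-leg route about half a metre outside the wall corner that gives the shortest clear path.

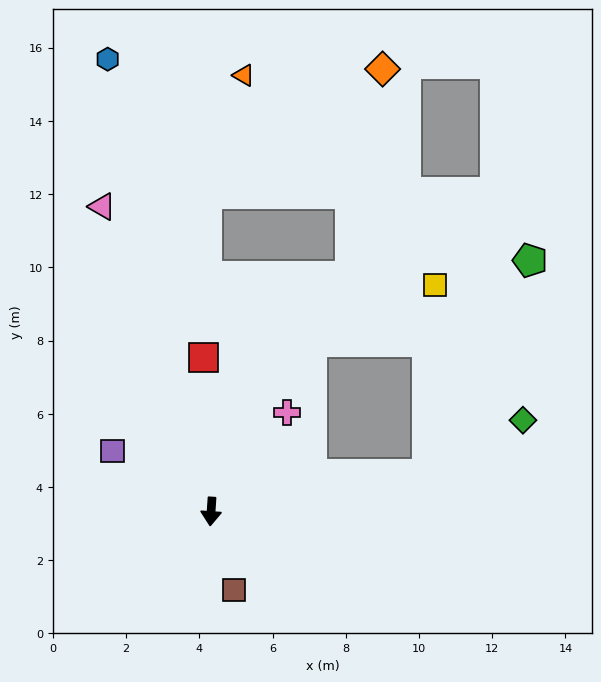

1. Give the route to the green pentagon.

blocked — turn left 103°, forward 6.0 m, then turn left 55°, forward 6.5 m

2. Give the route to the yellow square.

blocked — turn left 103°, forward 6.0 m, then turn left 79°, forward 5.2 m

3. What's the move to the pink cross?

turn left 146°, forward 3.4 m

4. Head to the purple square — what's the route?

turn right 118°, forward 3.2 m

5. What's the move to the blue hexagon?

turn right 163°, forward 12.7 m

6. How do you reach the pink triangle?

turn right 157°, forward 8.8 m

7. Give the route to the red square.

turn right 173°, forward 4.2 m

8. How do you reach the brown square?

turn left 20°, forward 2.2 m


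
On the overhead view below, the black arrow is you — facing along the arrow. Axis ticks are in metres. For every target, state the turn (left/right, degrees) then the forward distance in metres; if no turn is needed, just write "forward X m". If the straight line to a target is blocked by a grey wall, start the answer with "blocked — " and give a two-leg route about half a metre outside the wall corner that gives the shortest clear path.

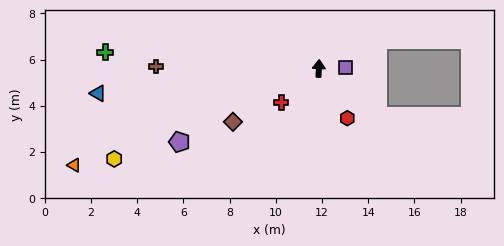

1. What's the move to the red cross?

turn left 134°, forward 2.2 m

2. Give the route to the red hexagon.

turn right 148°, forward 2.5 m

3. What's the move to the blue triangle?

turn left 99°, forward 9.6 m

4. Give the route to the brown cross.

turn left 92°, forward 7.0 m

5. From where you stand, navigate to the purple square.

turn right 85°, forward 1.2 m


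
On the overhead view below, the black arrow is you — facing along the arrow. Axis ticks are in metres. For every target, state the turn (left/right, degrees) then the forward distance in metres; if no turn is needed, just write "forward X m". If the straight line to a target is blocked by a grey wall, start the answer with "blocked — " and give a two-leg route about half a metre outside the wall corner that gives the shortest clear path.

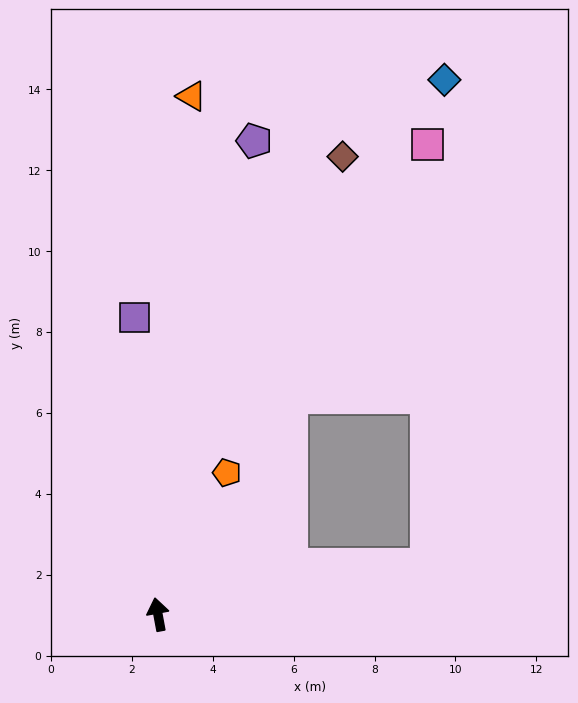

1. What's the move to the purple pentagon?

turn right 22°, forward 11.9 m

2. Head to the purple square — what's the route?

turn right 6°, forward 7.4 m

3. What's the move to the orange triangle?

turn right 14°, forward 12.8 m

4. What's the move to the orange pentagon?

turn right 36°, forward 3.9 m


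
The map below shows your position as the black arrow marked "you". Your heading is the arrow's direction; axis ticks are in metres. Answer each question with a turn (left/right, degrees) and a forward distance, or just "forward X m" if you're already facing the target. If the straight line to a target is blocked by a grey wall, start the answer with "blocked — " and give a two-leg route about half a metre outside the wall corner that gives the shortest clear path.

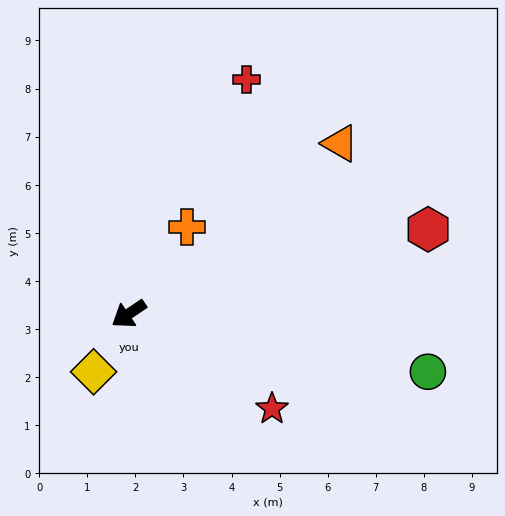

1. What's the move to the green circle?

turn left 135°, forward 6.3 m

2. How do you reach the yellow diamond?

turn left 25°, forward 1.4 m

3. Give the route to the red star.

turn left 112°, forward 3.6 m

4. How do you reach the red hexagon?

turn left 162°, forward 6.5 m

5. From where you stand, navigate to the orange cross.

turn right 158°, forward 2.2 m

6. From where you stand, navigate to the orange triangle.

turn right 175°, forward 5.6 m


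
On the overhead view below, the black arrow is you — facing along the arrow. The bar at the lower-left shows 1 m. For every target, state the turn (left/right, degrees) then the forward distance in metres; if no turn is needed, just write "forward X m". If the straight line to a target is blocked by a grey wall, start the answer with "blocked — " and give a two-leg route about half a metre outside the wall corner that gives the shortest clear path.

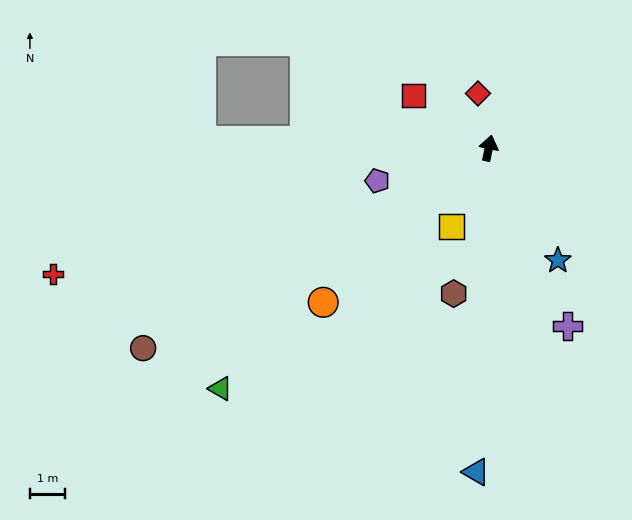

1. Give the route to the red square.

turn left 67°, forward 2.6 m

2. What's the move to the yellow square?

turn left 167°, forward 2.5 m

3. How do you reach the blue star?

turn right 136°, forward 3.8 m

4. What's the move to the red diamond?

turn left 23°, forward 1.6 m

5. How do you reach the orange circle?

turn left 145°, forward 6.4 m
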